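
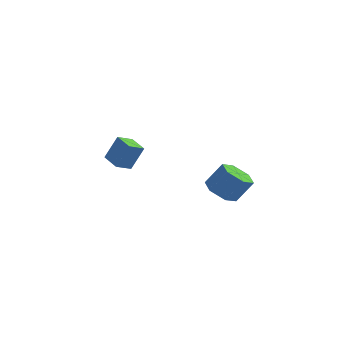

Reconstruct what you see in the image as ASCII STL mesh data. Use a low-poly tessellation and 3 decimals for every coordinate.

solid 
facet normal -0.554 -0.161 -0.817
outer loop
vertex 3.806 -4.187 -3.438
vertex 3.043 -4.014 -2.954
vertex 3.479 -3.328 -3.385
endloop
endfacet
facet normal 0.752 0.322 -0.575
outer loop
vertex 3.806 -4.187 -3.438
vertex 3.479 -3.328 -3.385
vertex 4.6 -3.958 -2.271
endloop
endfacet
facet normal 0.752 0.322 -0.575
outer loop
vertex 4.6 -3.958 -2.271
vertex 3.479 -3.328 -3.385
vertex 4.273 -3.099 -2.217
endloop
endfacet
facet normal 0.555 0.160 0.816
outer loop
vertex 4.6 -3.958 -2.271
vertex 4.273 -3.099 -2.217
vertex 3.837 -3.786 -1.786
endloop
endfacet
facet normal -0.555 -0.160 -0.816
outer loop
vertex 3.479 -3.328 -3.385
vertex 3.043 -4.014 -2.954
vertex 2.716 -3.156 -2.9
endloop
endfacet
facet normal 0.068 0.969 -0.236
outer loop
vertex 3.479 -3.328 -3.385
vertex 2.716 -3.156 -2.9
vertex 4.273 -3.099 -2.217
endloop
endfacet
facet normal 0.068 0.969 -0.236
outer loop
vertex 4.273 -3.099 -2.217
vertex 2.716 -3.156 -2.9
vertex 3.51 -2.927 -1.732
endloop
endfacet
facet normal 0.555 0.160 0.816
outer loop
vertex 4.273 -3.099 -2.217
vertex 3.51 -2.927 -1.732
vertex 3.837 -3.786 -1.786
endloop
endfacet
facet normal -0.555 -0.160 -0.816
outer loop
vertex 2.716 -3.156 -2.9
vertex 3.043 -4.014 -2.954
vertex 2.28 -3.842 -2.469
endloop
endfacet
facet normal -0.684 0.647 0.338
outer loop
vertex 2.716 -3.156 -2.9
vertex 2.28 -3.842 -2.469
vertex 3.51 -2.927 -1.732
endloop
endfacet
facet normal -0.684 0.647 0.338
outer loop
vertex 3.51 -2.927 -1.732
vertex 2.28 -3.842 -2.469
vertex 3.074 -3.613 -1.302
endloop
endfacet
facet normal 0.554 0.160 0.817
outer loop
vertex 3.51 -2.927 -1.732
vertex 3.074 -3.613 -1.302
vertex 3.837 -3.786 -1.786
endloop
endfacet
facet normal -0.555 -0.160 -0.816
outer loop
vertex 2.28 -3.842 -2.469
vertex 3.043 -4.014 -2.954
vertex 2.607 -4.701 -2.523
endloop
endfacet
facet normal -0.752 -0.322 0.575
outer loop
vertex 2.28 -3.842 -2.469
vertex 2.607 -4.701 -2.523
vertex 3.074 -3.613 -1.302
endloop
endfacet
facet normal -0.752 -0.322 0.575
outer loop
vertex 3.074 -3.613 -1.302
vertex 2.607 -4.701 -2.523
vertex 3.401 -4.472 -1.355
endloop
endfacet
facet normal 0.554 0.161 0.817
outer loop
vertex 3.074 -3.613 -1.302
vertex 3.401 -4.472 -1.355
vertex 3.837 -3.786 -1.786
endloop
endfacet
facet normal -0.555 -0.160 -0.816
outer loop
vertex 2.607 -4.701 -2.523
vertex 3.043 -4.014 -2.954
vertex 3.37 -4.873 -3.008
endloop
endfacet
facet normal -0.068 -0.969 0.236
outer loop
vertex 2.607 -4.701 -2.523
vertex 3.37 -4.873 -3.008
vertex 3.401 -4.472 -1.355
endloop
endfacet
facet normal -0.068 -0.969 0.236
outer loop
vertex 3.401 -4.472 -1.355
vertex 3.37 -4.873 -3.008
vertex 4.164 -4.644 -1.84
endloop
endfacet
facet normal 0.555 0.160 0.816
outer loop
vertex 3.401 -4.472 -1.355
vertex 4.164 -4.644 -1.84
vertex 3.837 -3.786 -1.786
endloop
endfacet
facet normal -0.554 -0.160 -0.817
outer loop
vertex 3.37 -4.873 -3.008
vertex 3.043 -4.014 -2.954
vertex 3.806 -4.187 -3.438
endloop
endfacet
facet normal 0.684 -0.647 -0.338
outer loop
vertex 3.37 -4.873 -3.008
vertex 3.806 -4.187 -3.438
vertex 4.164 -4.644 -1.84
endloop
endfacet
facet normal 0.684 -0.647 -0.338
outer loop
vertex 4.164 -4.644 -1.84
vertex 3.806 -4.187 -3.438
vertex 4.6 -3.958 -2.271
endloop
endfacet
facet normal 0.555 0.160 0.816
outer loop
vertex 4.164 -4.644 -1.84
vertex 4.6 -3.958 -2.271
vertex 3.837 -3.786 -1.786
endloop
endfacet
facet normal -0.635 0.760 0.137
outer loop
vertex -2.958 2.326 -2.929
vertex -2.299 2.955 -3.365
vertex -3.59 2.043 -4.293
endloop
endfacet
facet normal -0.653 -0.622 0.432
outer loop
vertex -2.841 1.145 -4.455
vertex -2.958 2.326 -2.929
vertex -3.59 2.043 -4.293
endloop
endfacet
facet normal -0.635 0.761 0.136
outer loop
vertex -3.59 2.043 -4.293
vertex -2.299 2.955 -3.365
vertex -2.931 2.671 -4.73
endloop
endfacet
facet normal -0.415 -0.185 -0.891
outer loop
vertex -2.931 2.671 -4.73
vertex -2.841 1.145 -4.455
vertex -3.59 2.043 -4.293
endloop
endfacet
facet normal 0.414 0.184 0.891
outer loop
vertex -2.958 2.326 -2.929
vertex -1.55 2.057 -3.527
vertex -2.299 2.955 -3.365
endloop
endfacet
facet normal -0.653 -0.623 0.432
outer loop
vertex -2.209 1.429 -3.09
vertex -2.958 2.326 -2.929
vertex -2.841 1.145 -4.455
endloop
endfacet
facet normal 0.414 0.186 0.891
outer loop
vertex -2.209 1.429 -3.09
vertex -1.55 2.057 -3.527
vertex -2.958 2.326 -2.929
endloop
endfacet
facet normal 0.653 0.622 -0.432
outer loop
vertex -2.299 2.955 -3.365
vertex -1.55 2.057 -3.527
vertex -2.931 2.671 -4.73
endloop
endfacet
facet normal -0.413 -0.185 -0.892
outer loop
vertex -2.182 1.774 -4.891
vertex -2.841 1.145 -4.455
vertex -2.931 2.671 -4.73
endloop
endfacet
facet normal 0.653 0.623 -0.432
outer loop
vertex -2.931 2.671 -4.73
vertex -1.55 2.057 -3.527
vertex -2.182 1.774 -4.891
endloop
endfacet
facet normal 0.635 -0.760 -0.136
outer loop
vertex -2.182 1.774 -4.891
vertex -2.209 1.429 -3.09
vertex -2.841 1.145 -4.455
endloop
endfacet
facet normal 0.635 -0.761 -0.136
outer loop
vertex -1.55 2.057 -3.527
vertex -2.209 1.429 -3.09
vertex -2.182 1.774 -4.891
endloop
endfacet

endsolid


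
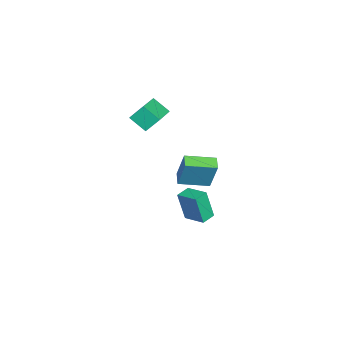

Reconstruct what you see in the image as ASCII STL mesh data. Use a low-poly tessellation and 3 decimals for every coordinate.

solid 
facet normal -0.869 0.486 0.090
outer loop
vertex 1.083 2.477 -2.519
vertex 1.758 3.627 -2.207
vertex 1.148 2.926 -4.313
endloop
endfacet
facet normal -0.493 -0.840 -0.228
outer loop
vertex 1.922 2.493 -4.393
vertex 1.083 2.477 -2.519
vertex 1.148 2.926 -4.313
endloop
endfacet
facet normal -0.869 0.486 0.090
outer loop
vertex 1.148 2.926 -4.313
vertex 1.758 3.627 -2.207
vertex 1.824 4.076 -4.001
endloop
endfacet
facet normal 0.035 0.242 -0.970
outer loop
vertex 1.824 4.076 -4.001
vertex 1.922 2.493 -4.393
vertex 1.148 2.926 -4.313
endloop
endfacet
facet normal -0.035 -0.242 0.970
outer loop
vertex 1.083 2.477 -2.519
vertex 2.532 3.194 -2.287
vertex 1.758 3.627 -2.207
endloop
endfacet
facet normal -0.494 -0.839 -0.228
outer loop
vertex 1.856 2.044 -2.599
vertex 1.083 2.477 -2.519
vertex 1.922 2.493 -4.393
endloop
endfacet
facet normal -0.035 -0.242 0.970
outer loop
vertex 1.856 2.044 -2.599
vertex 2.532 3.194 -2.287
vertex 1.083 2.477 -2.519
endloop
endfacet
facet normal 0.493 0.839 0.228
outer loop
vertex 1.758 3.627 -2.207
vertex 2.532 3.194 -2.287
vertex 1.824 4.076 -4.001
endloop
endfacet
facet normal 0.035 0.242 -0.970
outer loop
vertex 2.597 3.643 -4.081
vertex 1.922 2.493 -4.393
vertex 1.824 4.076 -4.001
endloop
endfacet
facet normal 0.494 0.839 0.228
outer loop
vertex 1.824 4.076 -4.001
vertex 2.532 3.194 -2.287
vertex 2.597 3.643 -4.081
endloop
endfacet
facet normal 0.869 -0.486 -0.090
outer loop
vertex 2.597 3.643 -4.081
vertex 1.856 2.044 -2.599
vertex 1.922 2.493 -4.393
endloop
endfacet
facet normal 0.869 -0.486 -0.090
outer loop
vertex 2.532 3.194 -2.287
vertex 1.856 2.044 -2.599
vertex 2.597 3.643 -4.081
endloop
endfacet
facet normal -0.960 0.079 -0.268
outer loop
vertex 0.439 0.433 4.084
vertex 0.721 1.381 3.353
vertex 0.623 -0.295 3.212
endloop
endfacet
facet normal -0.229 -0.770 0.595
outer loop
vertex 2.399 -0.441 3.707
vertex 0.439 0.433 4.084
vertex 0.623 -0.295 3.212
endloop
endfacet
facet normal -0.960 0.079 -0.267
outer loop
vertex 0.623 -0.295 3.212
vertex 0.721 1.381 3.353
vertex 0.904 0.653 2.481
endloop
endfacet
facet normal 0.159 -0.632 -0.758
outer loop
vertex 0.904 0.653 2.481
vertex 2.399 -0.441 3.707
vertex 0.623 -0.295 3.212
endloop
endfacet
facet normal -0.159 0.632 0.758
outer loop
vertex 0.439 0.433 4.084
vertex 2.497 1.235 3.848
vertex 0.721 1.381 3.353
endloop
endfacet
facet normal -0.229 -0.770 0.595
outer loop
vertex 2.216 0.287 4.579
vertex 0.439 0.433 4.084
vertex 2.399 -0.441 3.707
endloop
endfacet
facet normal -0.159 0.632 0.758
outer loop
vertex 2.216 0.287 4.579
vertex 2.497 1.235 3.848
vertex 0.439 0.433 4.084
endloop
endfacet
facet normal 0.229 0.770 -0.595
outer loop
vertex 0.721 1.381 3.353
vertex 2.497 1.235 3.848
vertex 0.904 0.653 2.481
endloop
endfacet
facet normal 0.159 -0.632 -0.758
outer loop
vertex 2.681 0.507 2.976
vertex 2.399 -0.441 3.707
vertex 0.904 0.653 2.481
endloop
endfacet
facet normal 0.229 0.770 -0.595
outer loop
vertex 0.904 0.653 2.481
vertex 2.497 1.235 3.848
vertex 2.681 0.507 2.976
endloop
endfacet
facet normal 0.960 -0.079 0.268
outer loop
vertex 2.681 0.507 2.976
vertex 2.216 0.287 4.579
vertex 2.399 -0.441 3.707
endloop
endfacet
facet normal 0.960 -0.078 0.268
outer loop
vertex 2.497 1.235 3.848
vertex 2.216 0.287 4.579
vertex 2.681 0.507 2.976
endloop
endfacet
facet normal -0.927 -0.252 0.277
outer loop
vertex 3.505 2.764 1.933
vertex 2.966 4.399 1.615
vertex 3.093 2.275 0.112
endloop
endfacet
facet normal 0.307 -0.934 0.181
outer loop
vertex 3.854 2.481 -0.115
vertex 3.505 2.764 1.933
vertex 3.093 2.275 0.112
endloop
endfacet
facet normal -0.927 -0.251 0.277
outer loop
vertex 3.093 2.275 0.112
vertex 2.966 4.399 1.615
vertex 2.555 3.909 -0.206
endloop
endfacet
facet normal -0.213 -0.254 -0.944
outer loop
vertex 2.555 3.909 -0.206
vertex 3.854 2.481 -0.115
vertex 3.093 2.275 0.112
endloop
endfacet
facet normal 0.213 0.254 0.944
outer loop
vertex 3.505 2.764 1.933
vertex 3.727 4.605 1.388
vertex 2.966 4.399 1.615
endloop
endfacet
facet normal 0.309 -0.934 0.182
outer loop
vertex 4.265 2.971 1.706
vertex 3.505 2.764 1.933
vertex 3.854 2.481 -0.115
endloop
endfacet
facet normal 0.213 0.254 0.944
outer loop
vertex 4.265 2.971 1.706
vertex 3.727 4.605 1.388
vertex 3.505 2.764 1.933
endloop
endfacet
facet normal -0.307 0.934 -0.182
outer loop
vertex 2.966 4.399 1.615
vertex 3.727 4.605 1.388
vertex 2.555 3.909 -0.206
endloop
endfacet
facet normal -0.213 -0.254 -0.944
outer loop
vertex 3.315 4.116 -0.433
vertex 3.854 2.481 -0.115
vertex 2.555 3.909 -0.206
endloop
endfacet
facet normal -0.308 0.934 -0.181
outer loop
vertex 2.555 3.909 -0.206
vertex 3.727 4.605 1.388
vertex 3.315 4.116 -0.433
endloop
endfacet
facet normal 0.927 0.252 -0.277
outer loop
vertex 3.315 4.116 -0.433
vertex 4.265 2.971 1.706
vertex 3.854 2.481 -0.115
endloop
endfacet
facet normal 0.927 0.251 -0.277
outer loop
vertex 3.727 4.605 1.388
vertex 4.265 2.971 1.706
vertex 3.315 4.116 -0.433
endloop
endfacet

endsolid


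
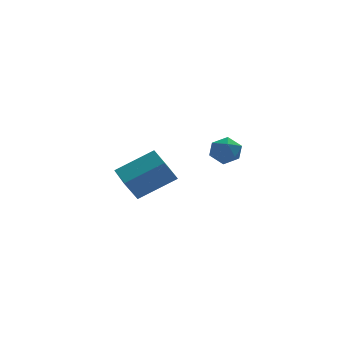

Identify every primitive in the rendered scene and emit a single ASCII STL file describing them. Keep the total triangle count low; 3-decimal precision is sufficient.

solid 
facet normal -0.498 -0.152 0.854
outer loop
vertex 0.972 2.325 0.19
vertex 0.814 3.767 0.355
vertex -0.697 2.255 -0.796
endloop
endfacet
facet normal 0.108 -0.988 -0.113
outer loop
vertex -0.114 2.433 -1.795
vertex 0.972 2.325 0.19
vertex -0.697 2.255 -0.796
endloop
endfacet
facet normal -0.498 -0.152 0.854
outer loop
vertex -0.697 2.255 -0.796
vertex 0.814 3.767 0.355
vertex -0.855 3.697 -0.632
endloop
endfacet
facet normal -0.860 -0.036 -0.509
outer loop
vertex -0.855 3.697 -0.632
vertex -0.114 2.433 -1.795
vertex -0.697 2.255 -0.796
endloop
endfacet
facet normal 0.860 0.036 0.508
outer loop
vertex 0.972 2.325 0.19
vertex 1.397 3.945 -0.644
vertex 0.814 3.767 0.355
endloop
endfacet
facet normal 0.108 -0.988 -0.113
outer loop
vertex 1.555 2.503 -0.808
vertex 0.972 2.325 0.19
vertex -0.114 2.433 -1.795
endloop
endfacet
facet normal 0.860 0.036 0.509
outer loop
vertex 1.555 2.503 -0.808
vertex 1.397 3.945 -0.644
vertex 0.972 2.325 0.19
endloop
endfacet
facet normal -0.108 0.988 0.113
outer loop
vertex 0.814 3.767 0.355
vertex 1.397 3.945 -0.644
vertex -0.855 3.697 -0.632
endloop
endfacet
facet normal -0.860 -0.036 -0.509
outer loop
vertex -0.272 3.875 -1.63
vertex -0.114 2.433 -1.795
vertex -0.855 3.697 -0.632
endloop
endfacet
facet normal -0.108 0.988 0.113
outer loop
vertex -0.855 3.697 -0.632
vertex 1.397 3.945 -0.644
vertex -0.272 3.875 -1.63
endloop
endfacet
facet normal 0.498 0.152 -0.854
outer loop
vertex -0.272 3.875 -1.63
vertex 1.555 2.503 -0.808
vertex -0.114 2.433 -1.795
endloop
endfacet
facet normal 0.498 0.152 -0.854
outer loop
vertex 1.397 3.945 -0.644
vertex 1.555 2.503 -0.808
vertex -0.272 3.875 -1.63
endloop
endfacet
facet normal -0.829 0.531 0.176
outer loop
vertex 1.919 -1.872 2.194
vertex 1.996 -1.981 2.885
vertex 2.292 -1.418 2.582
endloop
endfacet
facet normal -0.498 0.762 -0.413
outer loop
vertex 1.919 -1.872 2.194
vertex 2.292 -1.418 2.582
vertex 2.524 -1.611 1.946
endloop
endfacet
facet normal -0.449 0.216 -0.867
outer loop
vertex 1.919 -1.872 2.194
vertex 2.524 -1.611 1.946
vertex 2.371 -2.293 1.855
endloop
endfacet
facet normal -0.749 -0.354 -0.559
outer loop
vertex 1.919 -1.872 2.194
vertex 2.371 -2.293 1.855
vertex 2.045 -2.521 2.436
endloop
endfacet
facet normal -0.984 -0.159 0.084
outer loop
vertex 1.919 -1.872 2.194
vertex 2.045 -2.521 2.436
vertex 1.996 -1.981 2.885
endloop
endfacet
facet normal 0.165 0.959 -0.231
outer loop
vertex 2.524 -1.611 1.946
vertex 2.292 -1.418 2.582
vertex 2.975 -1.559 2.484
endloop
endfacet
facet normal -0.372 0.584 0.721
outer loop
vertex 2.292 -1.418 2.582
vertex 1.996 -1.981 2.885
vertex 2.649 -1.787 3.065
endloop
endfacet
facet normal -0.622 -0.533 0.573
outer loop
vertex 1.996 -1.981 2.885
vertex 2.045 -2.521 2.436
vertex 2.496 -2.469 2.974
endloop
endfacet
facet normal -0.243 -0.849 -0.469
outer loop
vertex 2.045 -2.521 2.436
vertex 2.371 -2.293 1.855
vertex 2.728 -2.662 2.338
endloop
endfacet
facet normal 0.244 0.074 -0.967
outer loop
vertex 2.371 -2.293 1.855
vertex 2.524 -1.611 1.946
vertex 3.024 -2.099 2.035
endloop
endfacet
facet normal 0.749 0.354 0.559
outer loop
vertex 3.101 -2.208 2.726
vertex 2.975 -1.559 2.484
vertex 2.649 -1.787 3.065
endloop
endfacet
facet normal 0.449 -0.216 0.867
outer loop
vertex 3.101 -2.208 2.726
vertex 2.649 -1.787 3.065
vertex 2.496 -2.469 2.974
endloop
endfacet
facet normal 0.498 -0.762 0.413
outer loop
vertex 3.101 -2.208 2.726
vertex 2.496 -2.469 2.974
vertex 2.728 -2.662 2.338
endloop
endfacet
facet normal 0.829 -0.531 -0.176
outer loop
vertex 3.101 -2.208 2.726
vertex 2.728 -2.662 2.338
vertex 3.024 -2.099 2.035
endloop
endfacet
facet normal 0.984 0.159 -0.084
outer loop
vertex 3.101 -2.208 2.726
vertex 3.024 -2.099 2.035
vertex 2.975 -1.559 2.484
endloop
endfacet
facet normal 0.243 0.849 0.469
outer loop
vertex 2.649 -1.787 3.065
vertex 2.975 -1.559 2.484
vertex 2.292 -1.418 2.582
endloop
endfacet
facet normal -0.244 -0.074 0.967
outer loop
vertex 2.496 -2.469 2.974
vertex 2.649 -1.787 3.065
vertex 1.996 -1.981 2.885
endloop
endfacet
facet normal -0.165 -0.959 0.231
outer loop
vertex 2.728 -2.662 2.338
vertex 2.496 -2.469 2.974
vertex 2.045 -2.521 2.436
endloop
endfacet
facet normal 0.372 -0.584 -0.721
outer loop
vertex 3.024 -2.099 2.035
vertex 2.728 -2.662 2.338
vertex 2.371 -2.293 1.855
endloop
endfacet
facet normal 0.622 0.533 -0.573
outer loop
vertex 2.975 -1.559 2.484
vertex 3.024 -2.099 2.035
vertex 2.524 -1.611 1.946
endloop
endfacet

endsolid


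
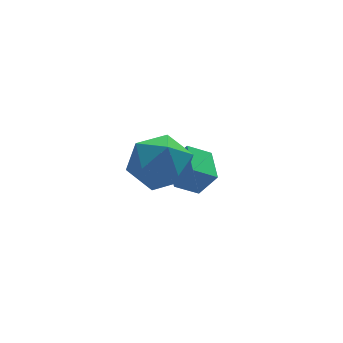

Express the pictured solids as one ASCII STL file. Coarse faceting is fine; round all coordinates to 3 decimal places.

solid 
facet normal -0.846 0.076 0.528
outer loop
vertex 3.622 0.08 -1.795
vertex 3.935 1.452 -1.49
vertex 3.043 0.43 -2.774
endloop
endfacet
facet normal -0.217 -0.953 -0.212
outer loop
vertex 3.965 0.348 -3.35
vertex 3.622 0.08 -1.795
vertex 3.043 0.43 -2.774
endloop
endfacet
facet normal -0.846 0.076 0.528
outer loop
vertex 3.043 0.43 -2.774
vertex 3.935 1.452 -1.49
vertex 3.356 1.802 -2.469
endloop
endfacet
facet normal -0.487 0.294 -0.822
outer loop
vertex 3.356 1.802 -2.469
vertex 3.965 0.348 -3.35
vertex 3.043 0.43 -2.774
endloop
endfacet
facet normal 0.487 -0.294 0.822
outer loop
vertex 3.622 0.08 -1.795
vertex 4.857 1.37 -2.066
vertex 3.935 1.452 -1.49
endloop
endfacet
facet normal -0.217 -0.953 -0.212
outer loop
vertex 4.544 -0.002 -2.371
vertex 3.622 0.08 -1.795
vertex 3.965 0.348 -3.35
endloop
endfacet
facet normal 0.487 -0.294 0.822
outer loop
vertex 4.544 -0.002 -2.371
vertex 4.857 1.37 -2.066
vertex 3.622 0.08 -1.795
endloop
endfacet
facet normal 0.217 0.953 0.212
outer loop
vertex 3.935 1.452 -1.49
vertex 4.857 1.37 -2.066
vertex 3.356 1.802 -2.469
endloop
endfacet
facet normal -0.487 0.294 -0.822
outer loop
vertex 4.278 1.72 -3.045
vertex 3.965 0.348 -3.35
vertex 3.356 1.802 -2.469
endloop
endfacet
facet normal 0.217 0.953 0.212
outer loop
vertex 3.356 1.802 -2.469
vertex 4.857 1.37 -2.066
vertex 4.278 1.72 -3.045
endloop
endfacet
facet normal 0.846 -0.076 -0.528
outer loop
vertex 4.278 1.72 -3.045
vertex 4.544 -0.002 -2.371
vertex 3.965 0.348 -3.35
endloop
endfacet
facet normal 0.846 -0.076 -0.528
outer loop
vertex 4.857 1.37 -2.066
vertex 4.544 -0.002 -2.371
vertex 4.278 1.72 -3.045
endloop
endfacet
facet normal -0.019 0.219 0.976
outer loop
vertex 0.609 -2.404 2.076
vertex 1.404 -3.303 2.293
vertex 1.807 -2.178 2.048
endloop
endfacet
facet normal -0.138 0.802 0.582
outer loop
vertex 0.609 -2.404 2.076
vertex 1.807 -2.178 2.048
vertex 1.074 -1.691 1.203
endloop
endfacet
facet normal -0.712 0.680 0.176
outer loop
vertex 0.609 -2.404 2.076
vertex 1.074 -1.691 1.203
vertex 0.219 -2.515 0.926
endloop
endfacet
facet normal -0.947 0.023 0.319
outer loop
vertex 0.609 -2.404 2.076
vertex 0.219 -2.515 0.926
vertex 0.422 -3.511 1.6
endloop
endfacet
facet normal -0.519 -0.262 0.814
outer loop
vertex 0.609 -2.404 2.076
vertex 0.422 -3.511 1.6
vertex 1.404 -3.303 2.293
endloop
endfacet
facet normal 0.422 0.894 0.149
outer loop
vertex 1.074 -1.691 1.203
vertex 1.807 -2.178 2.048
vertex 2.158 -2.149 0.88
endloop
endfacet
facet normal 0.616 -0.049 0.787
outer loop
vertex 1.807 -2.178 2.048
vertex 1.404 -3.303 2.293
vertex 2.361 -3.145 1.554
endloop
endfacet
facet normal -0.194 -0.829 0.524
outer loop
vertex 1.404 -3.303 2.293
vertex 0.422 -3.511 1.6
vertex 1.506 -3.969 1.277
endloop
endfacet
facet normal -0.888 -0.368 -0.276
outer loop
vertex 0.422 -3.511 1.6
vertex 0.219 -2.515 0.926
vertex 0.773 -3.482 0.432
endloop
endfacet
facet normal -0.507 0.697 -0.508
outer loop
vertex 0.219 -2.515 0.926
vertex 1.074 -1.691 1.203
vertex 1.176 -2.357 0.187
endloop
endfacet
facet normal 0.947 -0.023 -0.319
outer loop
vertex 1.971 -3.256 0.404
vertex 2.158 -2.149 0.88
vertex 2.361 -3.145 1.554
endloop
endfacet
facet normal 0.712 -0.680 -0.176
outer loop
vertex 1.971 -3.256 0.404
vertex 2.361 -3.145 1.554
vertex 1.506 -3.969 1.277
endloop
endfacet
facet normal 0.138 -0.802 -0.582
outer loop
vertex 1.971 -3.256 0.404
vertex 1.506 -3.969 1.277
vertex 0.773 -3.482 0.432
endloop
endfacet
facet normal 0.019 -0.219 -0.976
outer loop
vertex 1.971 -3.256 0.404
vertex 0.773 -3.482 0.432
vertex 1.176 -2.357 0.187
endloop
endfacet
facet normal 0.519 0.262 -0.814
outer loop
vertex 1.971 -3.256 0.404
vertex 1.176 -2.357 0.187
vertex 2.158 -2.149 0.88
endloop
endfacet
facet normal 0.888 0.368 0.276
outer loop
vertex 2.361 -3.145 1.554
vertex 2.158 -2.149 0.88
vertex 1.807 -2.178 2.048
endloop
endfacet
facet normal 0.507 -0.697 0.508
outer loop
vertex 1.506 -3.969 1.277
vertex 2.361 -3.145 1.554
vertex 1.404 -3.303 2.293
endloop
endfacet
facet normal -0.422 -0.894 -0.149
outer loop
vertex 0.773 -3.482 0.432
vertex 1.506 -3.969 1.277
vertex 0.422 -3.511 1.6
endloop
endfacet
facet normal -0.616 0.049 -0.787
outer loop
vertex 1.176 -2.357 0.187
vertex 0.773 -3.482 0.432
vertex 0.219 -2.515 0.926
endloop
endfacet
facet normal 0.194 0.829 -0.524
outer loop
vertex 2.158 -2.149 0.88
vertex 1.176 -2.357 0.187
vertex 1.074 -1.691 1.203
endloop
endfacet

endsolid


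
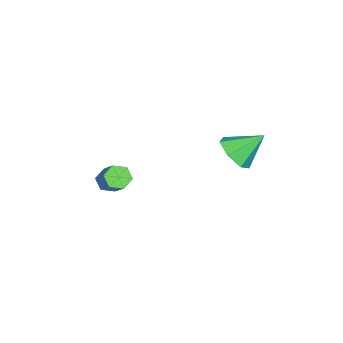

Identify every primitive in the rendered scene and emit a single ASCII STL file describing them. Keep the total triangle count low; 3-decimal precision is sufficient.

solid 
facet normal 0.277 -0.716 -0.641
outer loop
vertex 2.193 1.581 -0.58
vertex 1.399 1.68 -1.034
vertex 2.198 2.115 -1.174
endloop
endfacet
facet normal 0.709 0.522 0.475
outer loop
vertex 2.193 1.581 -0.58
vertex 2.198 2.115 -1.174
vertex 0.981 2.76 -0.066
endloop
endfacet
facet normal 0.277 -0.716 -0.641
outer loop
vertex 2.198 2.115 -1.174
vertex 1.399 1.68 -1.034
vertex 1.601 2.321 -1.662
endloop
endfacet
facet normal 0.395 0.913 -0.098
outer loop
vertex 2.198 2.115 -1.174
vertex 1.601 2.321 -1.662
vertex 0.981 2.76 -0.066
endloop
endfacet
facet normal 0.278 -0.715 -0.641
outer loop
vertex 1.601 2.321 -1.662
vertex 1.399 1.68 -1.034
vertex 0.852 2.044 -1.678
endloop
endfacet
facet normal -0.316 0.876 -0.364
outer loop
vertex 1.601 2.321 -1.662
vertex 0.852 2.044 -1.678
vertex 0.981 2.76 -0.066
endloop
endfacet
facet normal 0.278 -0.716 -0.640
outer loop
vertex 0.852 2.044 -1.678
vertex 1.399 1.68 -1.034
vertex 0.515 1.493 -1.208
endloop
endfacet
facet normal -0.890 0.439 -0.124
outer loop
vertex 0.852 2.044 -1.678
vertex 0.515 1.493 -1.208
vertex 0.981 2.76 -0.066
endloop
endfacet
facet normal 0.278 -0.716 -0.641
outer loop
vertex 0.515 1.493 -1.208
vertex 1.399 1.68 -1.034
vertex 0.844 1.083 -0.608
endloop
endfacet
facet normal -0.894 -0.070 0.442
outer loop
vertex 0.515 1.493 -1.208
vertex 0.844 1.083 -0.608
vertex 0.981 2.76 -0.066
endloop
endfacet
facet normal 0.278 -0.716 -0.641
outer loop
vertex 0.844 1.083 -0.608
vertex 1.399 1.68 -1.034
vertex 1.591 1.122 -0.328
endloop
endfacet
facet normal -0.326 -0.267 0.907
outer loop
vertex 0.844 1.083 -0.608
vertex 1.591 1.122 -0.328
vertex 0.981 2.76 -0.066
endloop
endfacet
facet normal 0.277 -0.716 -0.641
outer loop
vertex 1.591 1.122 -0.328
vertex 1.399 1.68 -1.034
vertex 2.193 1.581 -0.58
endloop
endfacet
facet normal 0.388 -0.003 0.922
outer loop
vertex 1.591 1.122 -0.328
vertex 2.193 1.581 -0.58
vertex 0.981 2.76 -0.066
endloop
endfacet
facet normal -0.610 -0.411 -0.677
outer loop
vertex 2.208 -2.982 -3.723
vertex 1.939 -3.288 -3.295
vertex 1.742 -2.752 -3.443
endloop
endfacet
facet normal 0.068 0.824 -0.563
outer loop
vertex 2.208 -2.982 -3.723
vertex 1.742 -2.752 -3.443
vertex 3.209 -2.307 -2.613
endloop
endfacet
facet normal 0.069 0.823 -0.564
outer loop
vertex 3.209 -2.307 -2.613
vertex 1.742 -2.752 -3.443
vertex 2.743 -2.076 -2.333
endloop
endfacet
facet normal 0.611 0.412 0.676
outer loop
vertex 3.209 -2.307 -2.613
vertex 2.743 -2.076 -2.333
vertex 2.941 -2.612 -2.185
endloop
endfacet
facet normal -0.611 -0.411 -0.676
outer loop
vertex 1.742 -2.752 -3.443
vertex 1.939 -3.288 -3.295
vertex 1.474 -3.057 -3.015
endloop
endfacet
facet normal -0.649 0.750 0.128
outer loop
vertex 1.742 -2.752 -3.443
vertex 1.474 -3.057 -3.015
vertex 2.743 -2.076 -2.333
endloop
endfacet
facet normal -0.649 0.750 0.130
outer loop
vertex 2.743 -2.076 -2.333
vertex 1.474 -3.057 -3.015
vertex 2.475 -2.382 -1.906
endloop
endfacet
facet normal 0.609 0.412 0.678
outer loop
vertex 2.743 -2.076 -2.333
vertex 2.475 -2.382 -1.906
vertex 2.941 -2.612 -2.185
endloop
endfacet
facet normal -0.611 -0.411 -0.676
outer loop
vertex 1.474 -3.057 -3.015
vertex 1.939 -3.288 -3.295
vertex 1.671 -3.593 -2.867
endloop
endfacet
facet normal -0.718 -0.073 0.692
outer loop
vertex 1.474 -3.057 -3.015
vertex 1.671 -3.593 -2.867
vertex 2.475 -2.382 -1.906
endloop
endfacet
facet normal -0.719 -0.072 0.692
outer loop
vertex 2.475 -2.382 -1.906
vertex 1.671 -3.593 -2.867
vertex 2.672 -2.918 -1.757
endloop
endfacet
facet normal 0.609 0.412 0.678
outer loop
vertex 2.475 -2.382 -1.906
vertex 2.672 -2.918 -1.757
vertex 2.941 -2.612 -2.185
endloop
endfacet
facet normal -0.611 -0.412 -0.676
outer loop
vertex 1.671 -3.593 -2.867
vertex 1.939 -3.288 -3.295
vertex 2.137 -3.824 -3.147
endloop
endfacet
facet normal -0.070 -0.823 0.563
outer loop
vertex 1.671 -3.593 -2.867
vertex 2.137 -3.824 -3.147
vertex 2.672 -2.918 -1.757
endloop
endfacet
facet normal -0.068 -0.824 0.563
outer loop
vertex 2.672 -2.918 -1.757
vertex 2.137 -3.824 -3.147
vertex 3.138 -3.148 -2.037
endloop
endfacet
facet normal 0.610 0.411 0.677
outer loop
vertex 2.672 -2.918 -1.757
vertex 3.138 -3.148 -2.037
vertex 2.941 -2.612 -2.185
endloop
endfacet
facet normal -0.609 -0.412 -0.678
outer loop
vertex 2.137 -3.824 -3.147
vertex 1.939 -3.288 -3.295
vertex 2.405 -3.518 -3.574
endloop
endfacet
facet normal 0.649 -0.749 -0.129
outer loop
vertex 2.137 -3.824 -3.147
vertex 2.405 -3.518 -3.574
vertex 3.138 -3.148 -2.037
endloop
endfacet
facet normal 0.648 -0.750 -0.129
outer loop
vertex 3.138 -3.148 -2.037
vertex 2.405 -3.518 -3.574
vertex 3.406 -2.843 -2.465
endloop
endfacet
facet normal 0.611 0.411 0.676
outer loop
vertex 3.138 -3.148 -2.037
vertex 3.406 -2.843 -2.465
vertex 2.941 -2.612 -2.185
endloop
endfacet
facet normal -0.609 -0.412 -0.678
outer loop
vertex 2.405 -3.518 -3.574
vertex 1.939 -3.288 -3.295
vertex 2.208 -2.982 -3.723
endloop
endfacet
facet normal 0.718 0.072 -0.692
outer loop
vertex 2.405 -3.518 -3.574
vertex 2.208 -2.982 -3.723
vertex 3.406 -2.843 -2.465
endloop
endfacet
facet normal 0.718 0.073 -0.692
outer loop
vertex 3.406 -2.843 -2.465
vertex 2.208 -2.982 -3.723
vertex 3.209 -2.307 -2.613
endloop
endfacet
facet normal 0.611 0.411 0.676
outer loop
vertex 3.406 -2.843 -2.465
vertex 3.209 -2.307 -2.613
vertex 2.941 -2.612 -2.185
endloop
endfacet

endsolid


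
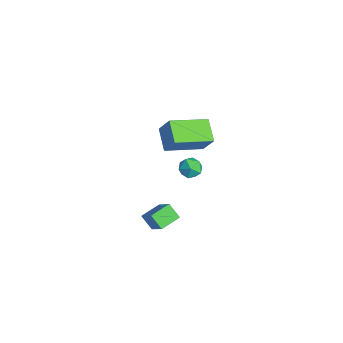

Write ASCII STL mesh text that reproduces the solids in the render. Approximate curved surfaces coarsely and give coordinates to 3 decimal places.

solid 
facet normal 0.256 0.059 0.965
outer loop
vertex -2.455 3.85 -1.83
vertex -2.766 3.206 -1.708
vertex -2.066 3.241 -1.896
endloop
endfacet
facet normal 0.728 0.405 0.554
outer loop
vertex -2.455 3.85 -1.83
vertex -2.066 3.241 -1.896
vertex -1.992 3.774 -2.383
endloop
endfacet
facet normal 0.376 0.907 0.190
outer loop
vertex -2.455 3.85 -1.83
vertex -1.992 3.774 -2.383
vertex -2.645 4.068 -2.495
endloop
endfacet
facet normal -0.313 0.873 0.375
outer loop
vertex -2.455 3.85 -1.83
vertex -2.645 4.068 -2.495
vertex -3.124 3.717 -2.078
endloop
endfacet
facet normal -0.386 0.348 0.854
outer loop
vertex -2.455 3.85 -1.83
vertex -3.124 3.717 -2.078
vertex -2.766 3.206 -1.708
endloop
endfacet
facet normal 0.995 -0.061 0.084
outer loop
vertex -1.992 3.774 -2.383
vertex -2.066 3.241 -1.896
vertex -2.016 3.083 -2.602
endloop
endfacet
facet normal 0.232 -0.621 0.749
outer loop
vertex -2.066 3.241 -1.896
vertex -2.766 3.206 -1.708
vertex -2.495 2.732 -2.185
endloop
endfacet
facet normal -0.807 -0.153 0.570
outer loop
vertex -2.766 3.206 -1.708
vertex -3.124 3.717 -2.078
vertex -3.148 3.026 -2.297
endloop
endfacet
facet normal -0.688 0.696 -0.205
outer loop
vertex -3.124 3.717 -2.078
vertex -2.645 4.068 -2.495
vertex -3.074 3.559 -2.784
endloop
endfacet
facet normal 0.425 0.751 -0.505
outer loop
vertex -2.645 4.068 -2.495
vertex -1.992 3.774 -2.383
vertex -2.374 3.594 -2.972
endloop
endfacet
facet normal 0.313 -0.873 -0.375
outer loop
vertex -2.685 2.95 -2.85
vertex -2.016 3.083 -2.602
vertex -2.495 2.732 -2.185
endloop
endfacet
facet normal -0.376 -0.907 -0.190
outer loop
vertex -2.685 2.95 -2.85
vertex -2.495 2.732 -2.185
vertex -3.148 3.026 -2.297
endloop
endfacet
facet normal -0.728 -0.405 -0.554
outer loop
vertex -2.685 2.95 -2.85
vertex -3.148 3.026 -2.297
vertex -3.074 3.559 -2.784
endloop
endfacet
facet normal -0.256 -0.059 -0.965
outer loop
vertex -2.685 2.95 -2.85
vertex -3.074 3.559 -2.784
vertex -2.374 3.594 -2.972
endloop
endfacet
facet normal 0.386 -0.348 -0.854
outer loop
vertex -2.685 2.95 -2.85
vertex -2.374 3.594 -2.972
vertex -2.016 3.083 -2.602
endloop
endfacet
facet normal 0.688 -0.696 0.205
outer loop
vertex -2.495 2.732 -2.185
vertex -2.016 3.083 -2.602
vertex -2.066 3.241 -1.896
endloop
endfacet
facet normal -0.425 -0.751 0.505
outer loop
vertex -3.148 3.026 -2.297
vertex -2.495 2.732 -2.185
vertex -2.766 3.206 -1.708
endloop
endfacet
facet normal -0.995 0.061 -0.084
outer loop
vertex -3.074 3.559 -2.784
vertex -3.148 3.026 -2.297
vertex -3.124 3.717 -2.078
endloop
endfacet
facet normal -0.232 0.621 -0.749
outer loop
vertex -2.374 3.594 -2.972
vertex -3.074 3.559 -2.784
vertex -2.645 4.068 -2.495
endloop
endfacet
facet normal 0.807 0.153 -0.570
outer loop
vertex -2.016 3.083 -2.602
vertex -2.374 3.594 -2.972
vertex -1.992 3.774 -2.383
endloop
endfacet
facet normal -0.634 -0.370 0.679
outer loop
vertex -0.115 0.432 -3.071
vertex -0.485 1.524 -2.821
vertex -1.33 0.297 -4.28
endloop
endfacet
facet normal 0.314 -0.926 -0.212
outer loop
vertex -0.715 0.656 -4.939
vertex -0.115 0.432 -3.071
vertex -1.33 0.297 -4.28
endloop
endfacet
facet normal -0.635 -0.370 0.679
outer loop
vertex -1.33 0.297 -4.28
vertex -0.485 1.524 -2.821
vertex -1.7 1.389 -4.031
endloop
endfacet
facet normal -0.707 -0.079 -0.703
outer loop
vertex -1.7 1.389 -4.031
vertex -0.715 0.656 -4.939
vertex -1.33 0.297 -4.28
endloop
endfacet
facet normal 0.707 0.079 0.703
outer loop
vertex -0.115 0.432 -3.071
vertex 0.13 1.883 -3.48
vertex -0.485 1.524 -2.821
endloop
endfacet
facet normal 0.314 -0.926 -0.212
outer loop
vertex 0.5 0.791 -3.729
vertex -0.115 0.432 -3.071
vertex -0.715 0.656 -4.939
endloop
endfacet
facet normal 0.706 0.079 0.703
outer loop
vertex 0.5 0.791 -3.729
vertex 0.13 1.883 -3.48
vertex -0.115 0.432 -3.071
endloop
endfacet
facet normal -0.314 0.926 0.212
outer loop
vertex -0.485 1.524 -2.821
vertex 0.13 1.883 -3.48
vertex -1.7 1.389 -4.031
endloop
endfacet
facet normal -0.707 -0.078 -0.703
outer loop
vertex -1.085 1.748 -4.689
vertex -0.715 0.656 -4.939
vertex -1.7 1.389 -4.031
endloop
endfacet
facet normal -0.314 0.926 0.212
outer loop
vertex -1.7 1.389 -4.031
vertex 0.13 1.883 -3.48
vertex -1.085 1.748 -4.689
endloop
endfacet
facet normal 0.635 0.370 -0.678
outer loop
vertex -1.085 1.748 -4.689
vertex 0.5 0.791 -3.729
vertex -0.715 0.656 -4.939
endloop
endfacet
facet normal 0.634 0.370 -0.679
outer loop
vertex 0.13 1.883 -3.48
vertex 0.5 0.791 -3.729
vertex -1.085 1.748 -4.689
endloop
endfacet
facet normal -0.882 0.097 0.461
outer loop
vertex -1.016 1.728 3.587
vertex -1.097 3.812 2.991
vertex -1.64 1.382 2.465
endloop
endfacet
facet normal 0.038 -0.961 0.275
outer loop
vertex -0.423 1.248 1.829
vertex -1.016 1.728 3.587
vertex -1.64 1.382 2.465
endloop
endfacet
facet normal -0.882 0.097 0.461
outer loop
vertex -1.64 1.382 2.465
vertex -1.097 3.812 2.991
vertex -1.722 3.467 1.869
endloop
endfacet
facet normal -0.470 -0.260 -0.844
outer loop
vertex -1.722 3.467 1.869
vertex -0.423 1.248 1.829
vertex -1.64 1.382 2.465
endloop
endfacet
facet normal 0.470 0.260 0.844
outer loop
vertex -1.016 1.728 3.587
vertex 0.12 3.678 2.355
vertex -1.097 3.812 2.991
endloop
endfacet
facet normal 0.037 -0.961 0.275
outer loop
vertex 0.202 1.593 2.951
vertex -1.016 1.728 3.587
vertex -0.423 1.248 1.829
endloop
endfacet
facet normal 0.469 0.260 0.844
outer loop
vertex 0.202 1.593 2.951
vertex 0.12 3.678 2.355
vertex -1.016 1.728 3.587
endloop
endfacet
facet normal -0.038 0.961 -0.274
outer loop
vertex -1.097 3.812 2.991
vertex 0.12 3.678 2.355
vertex -1.722 3.467 1.869
endloop
endfacet
facet normal -0.469 -0.260 -0.844
outer loop
vertex -0.504 3.332 1.233
vertex -0.423 1.248 1.829
vertex -1.722 3.467 1.869
endloop
endfacet
facet normal -0.037 0.961 -0.275
outer loop
vertex -1.722 3.467 1.869
vertex 0.12 3.678 2.355
vertex -0.504 3.332 1.233
endloop
endfacet
facet normal 0.882 -0.098 -0.461
outer loop
vertex -0.504 3.332 1.233
vertex 0.202 1.593 2.951
vertex -0.423 1.248 1.829
endloop
endfacet
facet normal 0.882 -0.097 -0.461
outer loop
vertex 0.12 3.678 2.355
vertex 0.202 1.593 2.951
vertex -0.504 3.332 1.233
endloop
endfacet

endsolid


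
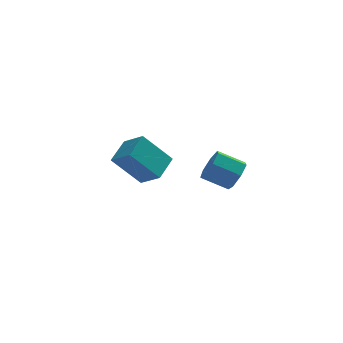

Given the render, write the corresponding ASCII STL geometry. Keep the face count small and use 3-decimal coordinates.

solid 
facet normal 0.862 -0.214 -0.459
outer loop
vertex 2.028 -2.054 2.171
vertex 1.625 -2.588 1.663
vertex 1.769 -1.768 1.552
endloop
endfacet
facet normal 0.362 0.895 0.262
outer loop
vertex 2.028 -2.054 2.171
vertex 1.769 -1.768 1.552
vertex 0.839 -1.758 2.805
endloop
endfacet
facet normal 0.362 0.895 0.262
outer loop
vertex 0.839 -1.758 2.805
vertex 1.769 -1.768 1.552
vertex 0.58 -1.472 2.186
endloop
endfacet
facet normal -0.862 0.215 0.460
outer loop
vertex 0.839 -1.758 2.805
vertex 0.58 -1.472 2.186
vertex 0.435 -2.292 2.297
endloop
endfacet
facet normal 0.862 -0.214 -0.459
outer loop
vertex 1.769 -1.768 1.552
vertex 1.625 -2.588 1.663
vertex 1.402 -2.099 1.017
endloop
endfacet
facet normal -0.051 0.865 -0.500
outer loop
vertex 1.769 -1.768 1.552
vertex 1.402 -2.099 1.017
vertex 0.58 -1.472 2.186
endloop
endfacet
facet normal -0.052 0.864 -0.500
outer loop
vertex 0.58 -1.472 2.186
vertex 1.402 -2.099 1.017
vertex 0.212 -1.804 1.651
endloop
endfacet
facet normal -0.862 0.215 0.460
outer loop
vertex 0.58 -1.472 2.186
vertex 0.212 -1.804 1.651
vertex 0.435 -2.292 2.297
endloop
endfacet
facet normal 0.862 -0.214 -0.460
outer loop
vertex 1.402 -2.099 1.017
vertex 1.625 -2.588 1.663
vertex 1.202 -2.799 0.968
endloop
endfacet
facet normal -0.426 0.184 -0.886
outer loop
vertex 1.402 -2.099 1.017
vertex 1.202 -2.799 0.968
vertex 0.212 -1.804 1.651
endloop
endfacet
facet normal -0.427 0.184 -0.886
outer loop
vertex 0.212 -1.804 1.651
vertex 1.202 -2.799 0.968
vertex 0.013 -2.503 1.602
endloop
endfacet
facet normal -0.862 0.213 0.459
outer loop
vertex 0.212 -1.804 1.651
vertex 0.013 -2.503 1.602
vertex 0.435 -2.292 2.297
endloop
endfacet
facet normal 0.862 -0.214 -0.460
outer loop
vertex 1.202 -2.799 0.968
vertex 1.625 -2.588 1.663
vertex 1.321 -3.339 1.443
endloop
endfacet
facet normal -0.480 -0.637 -0.603
outer loop
vertex 1.202 -2.799 0.968
vertex 1.321 -3.339 1.443
vertex 0.013 -2.503 1.602
endloop
endfacet
facet normal -0.480 -0.636 -0.605
outer loop
vertex 0.013 -2.503 1.602
vertex 1.321 -3.339 1.443
vertex 0.131 -3.044 2.077
endloop
endfacet
facet normal -0.862 0.214 0.459
outer loop
vertex 0.013 -2.503 1.602
vertex 0.131 -3.044 2.077
vertex 0.435 -2.292 2.297
endloop
endfacet
facet normal 0.862 -0.215 -0.459
outer loop
vertex 1.321 -3.339 1.443
vertex 1.625 -2.588 1.663
vertex 1.668 -3.314 2.083
endloop
endfacet
facet normal -0.172 -0.976 0.131
outer loop
vertex 1.321 -3.339 1.443
vertex 1.668 -3.314 2.083
vertex 0.131 -3.044 2.077
endloop
endfacet
facet normal -0.172 -0.976 0.133
outer loop
vertex 0.131 -3.044 2.077
vertex 1.668 -3.314 2.083
vertex 0.479 -3.018 2.717
endloop
endfacet
facet normal -0.862 0.214 0.460
outer loop
vertex 0.131 -3.044 2.077
vertex 0.479 -3.018 2.717
vertex 0.435 -2.292 2.297
endloop
endfacet
facet normal 0.862 -0.215 -0.459
outer loop
vertex 1.668 -3.314 2.083
vertex 1.625 -2.588 1.663
vertex 1.983 -2.742 2.407
endloop
endfacet
facet normal 0.265 -0.582 0.769
outer loop
vertex 1.668 -3.314 2.083
vertex 1.983 -2.742 2.407
vertex 0.479 -3.018 2.717
endloop
endfacet
facet normal 0.265 -0.582 0.769
outer loop
vertex 0.479 -3.018 2.717
vertex 1.983 -2.742 2.407
vertex 0.794 -2.446 3.041
endloop
endfacet
facet normal -0.862 0.214 0.460
outer loop
vertex 0.479 -3.018 2.717
vertex 0.794 -2.446 3.041
vertex 0.435 -2.292 2.297
endloop
endfacet
facet normal 0.862 -0.214 -0.459
outer loop
vertex 1.983 -2.742 2.407
vertex 1.625 -2.588 1.663
vertex 2.028 -2.054 2.171
endloop
endfacet
facet normal 0.503 0.251 0.827
outer loop
vertex 1.983 -2.742 2.407
vertex 2.028 -2.054 2.171
vertex 0.794 -2.446 3.041
endloop
endfacet
facet normal 0.503 0.251 0.827
outer loop
vertex 0.794 -2.446 3.041
vertex 2.028 -2.054 2.171
vertex 0.839 -1.758 2.805
endloop
endfacet
facet normal -0.862 0.214 0.460
outer loop
vertex 0.794 -2.446 3.041
vertex 0.839 -1.758 2.805
vertex 0.435 -2.292 2.297
endloop
endfacet
facet normal -0.665 0.049 0.745
outer loop
vertex -2.695 2.161 0.597
vertex -1.978 3.353 1.158
vertex -3.499 3.009 -0.176
endloop
endfacet
facet normal -0.478 -0.795 -0.374
outer loop
vertex -2.122 2.907 -1.718
vertex -2.695 2.161 0.597
vertex -3.499 3.009 -0.176
endloop
endfacet
facet normal -0.665 0.049 0.745
outer loop
vertex -3.499 3.009 -0.176
vertex -1.978 3.353 1.158
vertex -2.781 4.201 0.386
endloop
endfacet
facet normal -0.573 0.606 -0.552
outer loop
vertex -2.781 4.201 0.386
vertex -2.122 2.907 -1.718
vertex -3.499 3.009 -0.176
endloop
endfacet
facet normal 0.574 -0.605 0.552
outer loop
vertex -2.695 2.161 0.597
vertex -0.601 3.251 -0.384
vertex -1.978 3.353 1.158
endloop
endfacet
facet normal -0.479 -0.794 -0.374
outer loop
vertex -1.319 2.059 -0.946
vertex -2.695 2.161 0.597
vertex -2.122 2.907 -1.718
endloop
endfacet
facet normal 0.574 -0.606 0.552
outer loop
vertex -1.319 2.059 -0.946
vertex -0.601 3.251 -0.384
vertex -2.695 2.161 0.597
endloop
endfacet
facet normal 0.478 0.794 0.375
outer loop
vertex -1.978 3.353 1.158
vertex -0.601 3.251 -0.384
vertex -2.781 4.201 0.386
endloop
endfacet
facet normal -0.574 0.605 -0.552
outer loop
vertex -1.405 4.099 -1.157
vertex -2.122 2.907 -1.718
vertex -2.781 4.201 0.386
endloop
endfacet
facet normal 0.478 0.795 0.374
outer loop
vertex -2.781 4.201 0.386
vertex -0.601 3.251 -0.384
vertex -1.405 4.099 -1.157
endloop
endfacet
facet normal 0.665 -0.049 -0.745
outer loop
vertex -1.405 4.099 -1.157
vertex -1.319 2.059 -0.946
vertex -2.122 2.907 -1.718
endloop
endfacet
facet normal 0.665 -0.049 -0.745
outer loop
vertex -0.601 3.251 -0.384
vertex -1.319 2.059 -0.946
vertex -1.405 4.099 -1.157
endloop
endfacet

endsolid


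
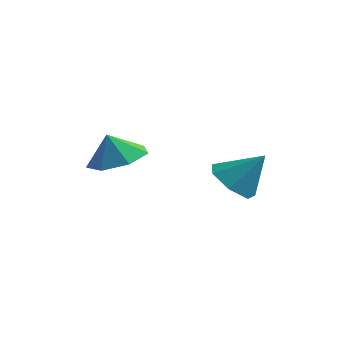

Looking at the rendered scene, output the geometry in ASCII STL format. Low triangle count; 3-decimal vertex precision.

solid 
facet normal -0.611 -0.244 -0.753
outer loop
vertex 1.152 1.012 -2.575
vertex 0.487 0.73 -1.944
vertex 0.615 1.6 -2.33
endloop
endfacet
facet normal 0.699 0.700 -0.147
outer loop
vertex 1.152 1.012 -2.575
vertex 0.615 1.6 -2.33
vertex 1.433 1.11 -0.776
endloop
endfacet
facet normal -0.611 -0.244 -0.753
outer loop
vertex 0.615 1.6 -2.33
vertex 0.487 0.73 -1.944
vertex -0.019 1.532 -1.794
endloop
endfacet
facet normal 0.106 0.963 0.248
outer loop
vertex 0.615 1.6 -2.33
vertex -0.019 1.532 -1.794
vertex 1.433 1.11 -0.776
endloop
endfacet
facet normal -0.611 -0.244 -0.753
outer loop
vertex -0.019 1.532 -1.794
vertex 0.487 0.73 -1.944
vertex -0.272 0.861 -1.371
endloop
endfacet
facet normal -0.341 0.590 0.732
outer loop
vertex -0.019 1.532 -1.794
vertex -0.272 0.861 -1.371
vertex 1.433 1.11 -0.776
endloop
endfacet
facet normal -0.611 -0.244 -0.753
outer loop
vertex -0.272 0.861 -1.371
vertex 0.487 0.73 -1.944
vertex 0.046 0.091 -1.379
endloop
endfacet
facet normal -0.308 -0.137 0.941
outer loop
vertex -0.272 0.861 -1.371
vertex 0.046 0.091 -1.379
vertex 1.433 1.11 -0.776
endloop
endfacet
facet normal -0.610 -0.245 -0.754
outer loop
vertex 0.046 0.091 -1.379
vertex 0.487 0.73 -1.944
vertex 0.697 -0.197 -1.812
endloop
endfacet
facet normal 0.181 -0.671 0.719
outer loop
vertex 0.046 0.091 -1.379
vertex 0.697 -0.197 -1.812
vertex 1.433 1.11 -0.776
endloop
endfacet
facet normal -0.611 -0.246 -0.753
outer loop
vertex 0.697 -0.197 -1.812
vertex 0.487 0.73 -1.944
vertex 1.189 0.213 -2.345
endloop
endfacet
facet normal 0.758 -0.610 0.231
outer loop
vertex 0.697 -0.197 -1.812
vertex 1.189 0.213 -2.345
vertex 1.433 1.11 -0.776
endloop
endfacet
facet normal -0.611 -0.245 -0.753
outer loop
vertex 1.189 0.213 -2.345
vertex 0.487 0.73 -1.944
vertex 1.152 1.012 -2.575
endloop
endfacet
facet normal 0.988 0.001 -0.154
outer loop
vertex 1.189 0.213 -2.345
vertex 1.152 1.012 -2.575
vertex 1.433 1.11 -0.776
endloop
endfacet
facet normal 0.315 0.068 -0.947
outer loop
vertex -1.519 -1.725 0.361
vertex -2.017 -2.585 0.133
vertex -2.355 -1.623 0.09
endloop
endfacet
facet normal -0.144 0.694 0.706
outer loop
vertex -1.519 -1.725 0.361
vertex -2.355 -1.623 0.09
vertex -2.343 -2.655 1.107
endloop
endfacet
facet normal 0.316 0.069 -0.946
outer loop
vertex -2.355 -1.623 0.09
vertex -2.017 -2.585 0.133
vertex -2.937 -2.245 -0.15
endloop
endfacet
facet normal -0.721 0.482 0.498
outer loop
vertex -2.355 -1.623 0.09
vertex -2.937 -2.245 -0.15
vertex -2.343 -2.655 1.107
endloop
endfacet
facet normal 0.316 0.068 -0.946
outer loop
vertex -2.937 -2.245 -0.15
vertex -2.017 -2.585 0.133
vertex -2.827 -3.123 -0.176
endloop
endfacet
facet normal -0.912 -0.126 0.390
outer loop
vertex -2.937 -2.245 -0.15
vertex -2.827 -3.123 -0.176
vertex -2.343 -2.655 1.107
endloop
endfacet
facet normal 0.316 0.068 -0.946
outer loop
vertex -2.827 -3.123 -0.176
vertex -2.017 -2.585 0.133
vertex -2.107 -3.596 0.03
endloop
endfacet
facet normal -0.575 -0.674 0.463
outer loop
vertex -2.827 -3.123 -0.176
vertex -2.107 -3.596 0.03
vertex -2.343 -2.655 1.107
endloop
endfacet
facet normal 0.315 0.068 -0.947
outer loop
vertex -2.107 -3.596 0.03
vertex -2.017 -2.585 0.133
vertex -1.32 -3.307 0.313
endloop
endfacet
facet normal 0.037 -0.749 0.662
outer loop
vertex -2.107 -3.596 0.03
vertex -1.32 -3.307 0.313
vertex -2.343 -2.655 1.107
endloop
endfacet
facet normal 0.316 0.069 -0.946
outer loop
vertex -1.32 -3.307 0.313
vertex -2.017 -2.585 0.133
vertex -1.058 -2.474 0.461
endloop
endfacet
facet normal 0.462 -0.294 0.837
outer loop
vertex -1.32 -3.307 0.313
vertex -1.058 -2.474 0.461
vertex -2.343 -2.655 1.107
endloop
endfacet
facet normal 0.316 0.068 -0.946
outer loop
vertex -1.058 -2.474 0.461
vertex -2.017 -2.585 0.133
vertex -1.519 -1.725 0.361
endloop
endfacet
facet normal 0.381 0.349 0.856
outer loop
vertex -1.058 -2.474 0.461
vertex -1.519 -1.725 0.361
vertex -2.343 -2.655 1.107
endloop
endfacet

endsolid


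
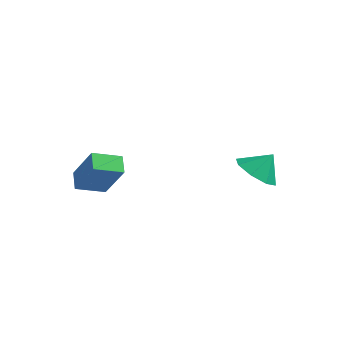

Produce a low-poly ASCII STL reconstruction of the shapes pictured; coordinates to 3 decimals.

solid 
facet normal -0.433 -0.475 -0.766
outer loop
vertex 2.595 3.155 -1.021
vertex 2.054 2.518 -0.321
vertex 1.857 3.476 -0.803
endloop
endfacet
facet normal 0.407 0.913 0.032
outer loop
vertex 2.595 3.155 -1.021
vertex 1.857 3.476 -0.803
vertex 2.586 3.102 0.621
endloop
endfacet
facet normal -0.432 -0.475 -0.767
outer loop
vertex 1.857 3.476 -0.803
vertex 2.054 2.518 -0.321
vertex 1.234 3.236 -0.303
endloop
endfacet
facet normal -0.117 0.944 0.308
outer loop
vertex 1.857 3.476 -0.803
vertex 1.234 3.236 -0.303
vertex 2.586 3.102 0.621
endloop
endfacet
facet normal -0.432 -0.474 -0.767
outer loop
vertex 1.234 3.236 -0.303
vertex 2.054 2.518 -0.321
vertex 1.091 2.575 0.186
endloop
endfacet
facet normal -0.411 0.598 0.688
outer loop
vertex 1.234 3.236 -0.303
vertex 1.091 2.575 0.186
vertex 2.586 3.102 0.621
endloop
endfacet
facet normal -0.432 -0.475 -0.767
outer loop
vertex 1.091 2.575 0.186
vertex 2.054 2.518 -0.321
vertex 1.513 1.881 0.378
endloop
endfacet
facet normal -0.304 0.078 0.950
outer loop
vertex 1.091 2.575 0.186
vertex 1.513 1.881 0.378
vertex 2.586 3.102 0.621
endloop
endfacet
facet normal -0.433 -0.474 -0.767
outer loop
vertex 1.513 1.881 0.378
vertex 2.054 2.518 -0.321
vertex 2.251 1.56 0.16
endloop
endfacet
facet normal 0.142 -0.312 0.940
outer loop
vertex 1.513 1.881 0.378
vertex 2.251 1.56 0.16
vertex 2.586 3.102 0.621
endloop
endfacet
facet normal -0.433 -0.474 -0.767
outer loop
vertex 2.251 1.56 0.16
vertex 2.054 2.518 -0.321
vertex 2.874 1.8 -0.34
endloop
endfacet
facet normal 0.665 -0.343 0.664
outer loop
vertex 2.251 1.56 0.16
vertex 2.874 1.8 -0.34
vertex 2.586 3.102 0.621
endloop
endfacet
facet normal -0.433 -0.474 -0.767
outer loop
vertex 2.874 1.8 -0.34
vertex 2.054 2.518 -0.321
vertex 3.017 2.461 -0.829
endloop
endfacet
facet normal 0.959 0.003 0.284
outer loop
vertex 2.874 1.8 -0.34
vertex 3.017 2.461 -0.829
vertex 2.586 3.102 0.621
endloop
endfacet
facet normal -0.432 -0.475 -0.766
outer loop
vertex 3.017 2.461 -0.829
vertex 2.054 2.518 -0.321
vertex 2.595 3.155 -1.021
endloop
endfacet
facet normal 0.852 0.524 0.022
outer loop
vertex 3.017 2.461 -0.829
vertex 2.595 3.155 -1.021
vertex 2.586 3.102 0.621
endloop
endfacet
facet normal -0.513 0.117 -0.850
outer loop
vertex -3.524 -3.178 0.46
vertex -3.998 -2.463 0.844
vertex -2.573 -2.303 0.006
endloop
endfacet
facet normal 0.505 -0.761 -0.408
outer loop
vertex -1.542 -2.537 1.716
vertex -3.524 -3.178 0.46
vertex -2.573 -2.303 0.006
endloop
endfacet
facet normal -0.513 0.117 -0.850
outer loop
vertex -2.573 -2.303 0.006
vertex -3.998 -2.463 0.844
vertex -3.047 -1.588 0.39
endloop
endfacet
facet normal 0.695 0.638 -0.331
outer loop
vertex -3.047 -1.588 0.39
vertex -1.542 -2.537 1.716
vertex -2.573 -2.303 0.006
endloop
endfacet
facet normal -0.695 -0.638 0.331
outer loop
vertex -3.524 -3.178 0.46
vertex -2.967 -2.697 2.554
vertex -3.998 -2.463 0.844
endloop
endfacet
facet normal 0.505 -0.761 -0.408
outer loop
vertex -2.493 -3.412 2.17
vertex -3.524 -3.178 0.46
vertex -1.542 -2.537 1.716
endloop
endfacet
facet normal -0.695 -0.638 0.331
outer loop
vertex -2.493 -3.412 2.17
vertex -2.967 -2.697 2.554
vertex -3.524 -3.178 0.46
endloop
endfacet
facet normal -0.505 0.761 0.408
outer loop
vertex -3.998 -2.463 0.844
vertex -2.967 -2.697 2.554
vertex -3.047 -1.588 0.39
endloop
endfacet
facet normal 0.695 0.638 -0.331
outer loop
vertex -2.016 -1.822 2.1
vertex -1.542 -2.537 1.716
vertex -3.047 -1.588 0.39
endloop
endfacet
facet normal -0.505 0.761 0.408
outer loop
vertex -3.047 -1.588 0.39
vertex -2.967 -2.697 2.554
vertex -2.016 -1.822 2.1
endloop
endfacet
facet normal 0.513 -0.117 0.850
outer loop
vertex -2.016 -1.822 2.1
vertex -2.493 -3.412 2.17
vertex -1.542 -2.537 1.716
endloop
endfacet
facet normal 0.513 -0.117 0.850
outer loop
vertex -2.967 -2.697 2.554
vertex -2.493 -3.412 2.17
vertex -2.016 -1.822 2.1
endloop
endfacet

endsolid


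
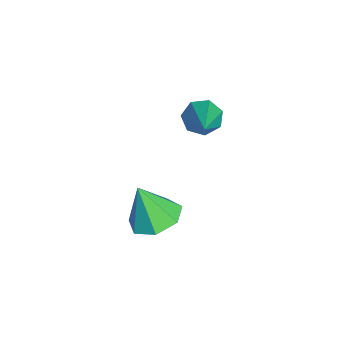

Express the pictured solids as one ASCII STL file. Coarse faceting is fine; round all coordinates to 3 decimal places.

solid 
facet normal 0.132 0.352 -0.926
outer loop
vertex 3.254 1.251 -2.237
vertex 2.706 1.904 -2.067
vertex 3.568 1.877 -1.954
endloop
endfacet
facet normal 0.727 -0.550 0.411
outer loop
vertex 3.254 1.251 -2.237
vertex 3.568 1.877 -1.954
vertex 2.514 1.396 -0.733
endloop
endfacet
facet normal 0.132 0.354 -0.926
outer loop
vertex 3.568 1.877 -1.954
vertex 2.706 1.904 -2.067
vertex 3.232 2.523 -1.755
endloop
endfacet
facet normal 0.715 0.162 0.681
outer loop
vertex 3.568 1.877 -1.954
vertex 3.232 2.523 -1.755
vertex 2.514 1.396 -0.733
endloop
endfacet
facet normal 0.134 0.353 -0.926
outer loop
vertex 3.232 2.523 -1.755
vertex 2.706 1.904 -2.067
vertex 2.5 2.703 -1.792
endloop
endfacet
facet normal 0.115 0.626 0.771
outer loop
vertex 3.232 2.523 -1.755
vertex 2.5 2.703 -1.792
vertex 2.514 1.396 -0.733
endloop
endfacet
facet normal 0.133 0.353 -0.926
outer loop
vertex 2.5 2.703 -1.792
vertex 2.706 1.904 -2.067
vertex 1.923 2.282 -2.035
endloop
endfacet
facet normal -0.617 0.491 0.615
outer loop
vertex 2.5 2.703 -1.792
vertex 1.923 2.282 -2.035
vertex 2.514 1.396 -0.733
endloop
endfacet
facet normal 0.132 0.353 -0.926
outer loop
vertex 1.923 2.282 -2.035
vertex 2.706 1.904 -2.067
vertex 1.935 1.576 -2.302
endloop
endfacet
facet normal -0.934 -0.140 0.329
outer loop
vertex 1.923 2.282 -2.035
vertex 1.935 1.576 -2.302
vertex 2.514 1.396 -0.733
endloop
endfacet
facet normal 0.132 0.353 -0.926
outer loop
vertex 1.935 1.576 -2.302
vertex 2.706 1.904 -2.067
vertex 2.528 1.117 -2.392
endloop
endfacet
facet normal -0.595 -0.794 0.128
outer loop
vertex 1.935 1.576 -2.302
vertex 2.528 1.117 -2.392
vertex 2.514 1.396 -0.733
endloop
endfacet
facet normal 0.133 0.353 -0.926
outer loop
vertex 2.528 1.117 -2.392
vertex 2.706 1.904 -2.067
vertex 3.254 1.251 -2.237
endloop
endfacet
facet normal 0.145 -0.976 0.165
outer loop
vertex 2.528 1.117 -2.392
vertex 3.254 1.251 -2.237
vertex 2.514 1.396 -0.733
endloop
endfacet
facet normal -0.832 0.023 -0.555
outer loop
vertex 1.751 3.398 0.955
vertex 1.402 3.341 1.476
vertex 1.604 3.867 1.195
endloop
endfacet
facet normal 0.710 0.484 -0.511
outer loop
vertex 1.751 3.398 0.955
vertex 1.604 3.867 1.195
vertex 2.918 3.299 2.484
endloop
endfacet
facet normal -0.833 0.024 -0.553
outer loop
vertex 1.604 3.867 1.195
vertex 1.402 3.341 1.476
vertex 1.306 3.94 1.647
endloop
endfacet
facet normal 0.337 0.939 0.070
outer loop
vertex 1.604 3.867 1.195
vertex 1.306 3.94 1.647
vertex 2.918 3.299 2.484
endloop
endfacet
facet normal -0.833 0.024 -0.553
outer loop
vertex 1.306 3.94 1.647
vertex 1.402 3.341 1.476
vertex 1.08 3.562 1.971
endloop
endfacet
facet normal -0.104 0.682 0.723
outer loop
vertex 1.306 3.94 1.647
vertex 1.08 3.562 1.971
vertex 2.918 3.299 2.484
endloop
endfacet
facet normal -0.833 0.024 -0.553
outer loop
vertex 1.08 3.562 1.971
vertex 1.402 3.341 1.476
vertex 1.097 3.018 1.922
endloop
endfacet
facet normal -0.280 -0.095 0.955
outer loop
vertex 1.08 3.562 1.971
vertex 1.097 3.018 1.922
vertex 2.918 3.299 2.484
endloop
endfacet
facet normal -0.833 0.022 -0.553
outer loop
vertex 1.097 3.018 1.922
vertex 1.402 3.341 1.476
vertex 1.344 2.717 1.538
endloop
endfacet
facet normal -0.059 -0.804 0.592
outer loop
vertex 1.097 3.018 1.922
vertex 1.344 2.717 1.538
vertex 2.918 3.299 2.484
endloop
endfacet
facet normal -0.832 0.022 -0.554
outer loop
vertex 1.344 2.717 1.538
vertex 1.402 3.341 1.476
vertex 1.635 2.886 1.108
endloop
endfacet
facet normal 0.394 -0.914 -0.093
outer loop
vertex 1.344 2.717 1.538
vertex 1.635 2.886 1.108
vertex 2.918 3.299 2.484
endloop
endfacet
facet normal -0.832 0.023 -0.555
outer loop
vertex 1.635 2.886 1.108
vertex 1.402 3.341 1.476
vertex 1.751 3.398 0.955
endloop
endfacet
facet normal 0.736 -0.341 -0.584
outer loop
vertex 1.635 2.886 1.108
vertex 1.751 3.398 0.955
vertex 2.918 3.299 2.484
endloop
endfacet

endsolid


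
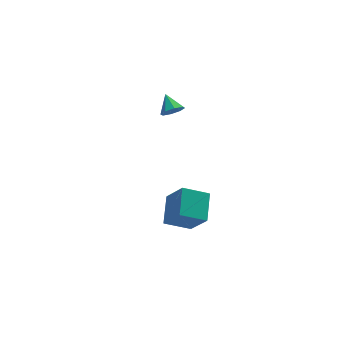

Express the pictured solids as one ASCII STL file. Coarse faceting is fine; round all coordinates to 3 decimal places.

solid 
facet normal -0.862 0.281 0.422
outer loop
vertex -4.56 -4.537 -2.224
vertex -3.721 -3.057 -1.496
vertex -5.035 -3.428 -3.93
endloop
endfacet
facet normal -0.454 -0.800 -0.393
outer loop
vertex -3.579 -3.903 -4.644
vertex -4.56 -4.537 -2.224
vertex -5.035 -3.428 -3.93
endloop
endfacet
facet normal -0.862 0.281 0.422
outer loop
vertex -5.035 -3.428 -3.93
vertex -3.721 -3.057 -1.496
vertex -4.196 -1.948 -3.203
endloop
endfacet
facet normal -0.228 0.530 -0.817
outer loop
vertex -4.196 -1.948 -3.203
vertex -3.579 -3.903 -4.644
vertex -5.035 -3.428 -3.93
endloop
endfacet
facet normal 0.227 -0.531 0.817
outer loop
vertex -4.56 -4.537 -2.224
vertex -2.265 -3.532 -2.21
vertex -3.721 -3.057 -1.496
endloop
endfacet
facet normal -0.454 -0.800 -0.393
outer loop
vertex -3.104 -5.012 -2.937
vertex -4.56 -4.537 -2.224
vertex -3.579 -3.903 -4.644
endloop
endfacet
facet normal 0.227 -0.530 0.817
outer loop
vertex -3.104 -5.012 -2.937
vertex -2.265 -3.532 -2.21
vertex -4.56 -4.537 -2.224
endloop
endfacet
facet normal 0.454 0.800 0.393
outer loop
vertex -3.721 -3.057 -1.496
vertex -2.265 -3.532 -2.21
vertex -4.196 -1.948 -3.203
endloop
endfacet
facet normal -0.227 0.530 -0.817
outer loop
vertex -2.74 -2.423 -3.916
vertex -3.579 -3.903 -4.644
vertex -4.196 -1.948 -3.203
endloop
endfacet
facet normal 0.454 0.800 0.394
outer loop
vertex -4.196 -1.948 -3.203
vertex -2.265 -3.532 -2.21
vertex -2.74 -2.423 -3.916
endloop
endfacet
facet normal 0.862 -0.281 -0.422
outer loop
vertex -2.74 -2.423 -3.916
vertex -3.104 -5.012 -2.937
vertex -3.579 -3.903 -4.644
endloop
endfacet
facet normal 0.862 -0.281 -0.423
outer loop
vertex -2.265 -3.532 -2.21
vertex -3.104 -5.012 -2.937
vertex -2.74 -2.423 -3.916
endloop
endfacet
facet normal -0.015 -0.853 -0.522
outer loop
vertex -0.845 3.68 -1.623
vertex -1.429 3.434 -1.204
vertex -1.359 3.828 -1.85
endloop
endfacet
facet normal 0.416 0.810 -0.414
outer loop
vertex -0.845 3.68 -1.623
vertex -1.359 3.828 -1.85
vertex -1.411 4.526 -0.536
endloop
endfacet
facet normal -0.013 -0.853 -0.522
outer loop
vertex -1.359 3.828 -1.85
vertex -1.429 3.434 -1.204
vertex -1.915 3.744 -1.699
endloop
endfacet
facet normal -0.254 0.850 -0.462
outer loop
vertex -1.359 3.828 -1.85
vertex -1.915 3.744 -1.699
vertex -1.411 4.526 -0.536
endloop
endfacet
facet normal -0.014 -0.854 -0.521
outer loop
vertex -1.915 3.744 -1.699
vertex -1.429 3.434 -1.204
vertex -2.186 3.479 -1.257
endloop
endfacet
facet normal -0.769 0.633 -0.092
outer loop
vertex -1.915 3.744 -1.699
vertex -2.186 3.479 -1.257
vertex -1.411 4.526 -0.536
endloop
endfacet
facet normal -0.014 -0.853 -0.521
outer loop
vertex -2.186 3.479 -1.257
vertex -1.429 3.434 -1.204
vertex -2.013 3.188 -0.785
endloop
endfacet
facet normal -0.830 0.284 0.480
outer loop
vertex -2.186 3.479 -1.257
vertex -2.013 3.188 -0.785
vertex -1.411 4.526 -0.536
endloop
endfacet
facet normal -0.014 -0.853 -0.521
outer loop
vertex -2.013 3.188 -0.785
vertex -1.429 3.434 -1.204
vertex -1.498 3.04 -0.557
endloop
endfacet
facet normal -0.402 0.011 0.915
outer loop
vertex -2.013 3.188 -0.785
vertex -1.498 3.04 -0.557
vertex -1.411 4.526 -0.536
endloop
endfacet
facet normal -0.014 -0.853 -0.521
outer loop
vertex -1.498 3.04 -0.557
vertex -1.429 3.434 -1.204
vertex -0.943 3.123 -0.708
endloop
endfacet
facet normal 0.266 -0.029 0.963
outer loop
vertex -1.498 3.04 -0.557
vertex -0.943 3.123 -0.708
vertex -1.411 4.526 -0.536
endloop
endfacet
facet normal -0.013 -0.853 -0.522
outer loop
vertex -0.943 3.123 -0.708
vertex -1.429 3.434 -1.204
vertex -0.672 3.389 -1.15
endloop
endfacet
facet normal 0.783 0.188 0.593
outer loop
vertex -0.943 3.123 -0.708
vertex -0.672 3.389 -1.15
vertex -1.411 4.526 -0.536
endloop
endfacet
facet normal -0.014 -0.854 -0.520
outer loop
vertex -0.672 3.389 -1.15
vertex -1.429 3.434 -1.204
vertex -0.845 3.68 -1.623
endloop
endfacet
facet normal 0.844 0.537 0.022
outer loop
vertex -0.672 3.389 -1.15
vertex -0.845 3.68 -1.623
vertex -1.411 4.526 -0.536
endloop
endfacet

endsolid


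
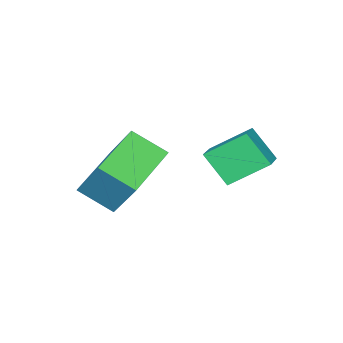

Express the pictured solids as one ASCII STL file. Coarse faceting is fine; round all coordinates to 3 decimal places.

solid 
facet normal -0.949 -0.172 0.264
outer loop
vertex -0.655 -0.935 5.109
vertex -1.074 0.22 4.359
vertex -0.897 -2.066 3.503
endloop
endfacet
facet normal 0.292 -0.802 0.521
outer loop
vertex 1.114 -1.7 2.941
vertex -0.655 -0.935 5.109
vertex -0.897 -2.066 3.503
endloop
endfacet
facet normal -0.949 -0.173 0.265
outer loop
vertex -0.897 -2.066 3.503
vertex -1.074 0.22 4.359
vertex -1.317 -0.911 2.752
endloop
endfacet
facet normal -0.123 -0.572 -0.811
outer loop
vertex -1.317 -0.911 2.752
vertex 1.114 -1.7 2.941
vertex -0.897 -2.066 3.503
endloop
endfacet
facet normal 0.123 0.571 0.811
outer loop
vertex -0.655 -0.935 5.109
vertex 0.937 0.586 3.797
vertex -1.074 0.22 4.359
endloop
endfacet
facet normal 0.291 -0.803 0.521
outer loop
vertex 1.357 -0.569 4.548
vertex -0.655 -0.935 5.109
vertex 1.114 -1.7 2.941
endloop
endfacet
facet normal 0.122 0.572 0.811
outer loop
vertex 1.357 -0.569 4.548
vertex 0.937 0.586 3.797
vertex -0.655 -0.935 5.109
endloop
endfacet
facet normal -0.292 0.802 -0.521
outer loop
vertex -1.074 0.22 4.359
vertex 0.937 0.586 3.797
vertex -1.317 -0.911 2.752
endloop
endfacet
facet normal -0.122 -0.571 -0.812
outer loop
vertex 0.695 -0.545 2.191
vertex 1.114 -1.7 2.941
vertex -1.317 -0.911 2.752
endloop
endfacet
facet normal -0.291 0.802 -0.521
outer loop
vertex -1.317 -0.911 2.752
vertex 0.937 0.586 3.797
vertex 0.695 -0.545 2.191
endloop
endfacet
facet normal 0.949 0.172 -0.265
outer loop
vertex 0.695 -0.545 2.191
vertex 1.357 -0.569 4.548
vertex 1.114 -1.7 2.941
endloop
endfacet
facet normal 0.949 0.173 -0.265
outer loop
vertex 0.937 0.586 3.797
vertex 1.357 -0.569 4.548
vertex 0.695 -0.545 2.191
endloop
endfacet
facet normal -0.850 -0.413 -0.327
outer loop
vertex -2.985 0.356 3.655
vertex -3.858 1.397 4.608
vertex -3.031 1.3 2.582
endloop
endfacet
facet normal 0.527 -0.627 -0.574
outer loop
vertex -2.122 1.743 2.932
vertex -2.985 0.356 3.655
vertex -3.031 1.3 2.582
endloop
endfacet
facet normal -0.850 -0.414 -0.327
outer loop
vertex -3.031 1.3 2.582
vertex -3.858 1.397 4.608
vertex -3.905 2.341 3.535
endloop
endfacet
facet normal -0.033 0.660 -0.751
outer loop
vertex -3.905 2.341 3.535
vertex -2.122 1.743 2.932
vertex -3.031 1.3 2.582
endloop
endfacet
facet normal 0.033 -0.660 0.751
outer loop
vertex -2.985 0.356 3.655
vertex -2.949 1.84 4.958
vertex -3.858 1.397 4.608
endloop
endfacet
facet normal 0.526 -0.627 -0.575
outer loop
vertex -2.075 0.799 4.005
vertex -2.985 0.356 3.655
vertex -2.122 1.743 2.932
endloop
endfacet
facet normal 0.033 -0.660 0.751
outer loop
vertex -2.075 0.799 4.005
vertex -2.949 1.84 4.958
vertex -2.985 0.356 3.655
endloop
endfacet
facet normal -0.527 0.627 0.574
outer loop
vertex -3.858 1.397 4.608
vertex -2.949 1.84 4.958
vertex -3.905 2.341 3.535
endloop
endfacet
facet normal -0.033 0.660 -0.751
outer loop
vertex -2.995 2.784 3.885
vertex -2.122 1.743 2.932
vertex -3.905 2.341 3.535
endloop
endfacet
facet normal -0.526 0.627 0.574
outer loop
vertex -3.905 2.341 3.535
vertex -2.949 1.84 4.958
vertex -2.995 2.784 3.885
endloop
endfacet
facet normal 0.850 0.414 0.327
outer loop
vertex -2.995 2.784 3.885
vertex -2.075 0.799 4.005
vertex -2.122 1.743 2.932
endloop
endfacet
facet normal 0.850 0.414 0.327
outer loop
vertex -2.949 1.84 4.958
vertex -2.075 0.799 4.005
vertex -2.995 2.784 3.885
endloop
endfacet

endsolid


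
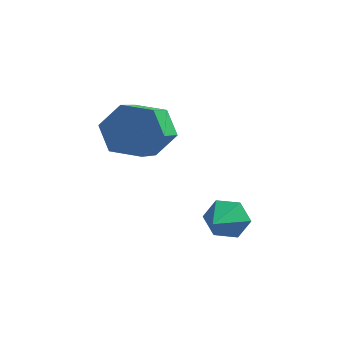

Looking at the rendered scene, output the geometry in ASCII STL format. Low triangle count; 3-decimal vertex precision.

solid 
facet normal -0.116 0.944 -0.310
outer loop
vertex 2.632 3.214 -2.167
vertex 2.314 2.953 -2.842
vertex 1.852 3.101 -2.218
endloop
endfacet
facet normal -0.039 -0.175 0.984
outer loop
vertex 2.632 3.214 -2.167
vertex 1.852 3.101 -2.218
vertex 2.466 1.727 -2.438
endloop
endfacet
facet normal -0.116 0.944 -0.310
outer loop
vertex 1.852 3.101 -2.218
vertex 2.314 2.953 -2.842
vertex 1.534 2.84 -2.893
endloop
endfacet
facet normal -0.749 -0.417 0.514
outer loop
vertex 1.852 3.101 -2.218
vertex 1.534 2.84 -2.893
vertex 2.466 1.727 -2.438
endloop
endfacet
facet normal -0.116 0.943 -0.310
outer loop
vertex 1.534 2.84 -2.893
vertex 2.314 2.953 -2.842
vertex 1.996 2.692 -3.516
endloop
endfacet
facet normal -0.656 -0.682 -0.324
outer loop
vertex 1.534 2.84 -2.893
vertex 1.996 2.692 -3.516
vertex 2.466 1.727 -2.438
endloop
endfacet
facet normal -0.116 0.943 -0.310
outer loop
vertex 1.996 2.692 -3.516
vertex 2.314 2.953 -2.842
vertex 2.776 2.805 -3.465
endloop
endfacet
facet normal 0.147 -0.704 -0.695
outer loop
vertex 1.996 2.692 -3.516
vertex 2.776 2.805 -3.465
vertex 2.466 1.727 -2.438
endloop
endfacet
facet normal -0.116 0.943 -0.310
outer loop
vertex 2.776 2.805 -3.465
vertex 2.314 2.953 -2.842
vertex 3.094 3.066 -2.791
endloop
endfacet
facet normal 0.858 -0.462 -0.226
outer loop
vertex 2.776 2.805 -3.465
vertex 3.094 3.066 -2.791
vertex 2.466 1.727 -2.438
endloop
endfacet
facet normal -0.116 0.944 -0.310
outer loop
vertex 3.094 3.066 -2.791
vertex 2.314 2.953 -2.842
vertex 2.632 3.214 -2.167
endloop
endfacet
facet normal 0.765 -0.197 0.613
outer loop
vertex 3.094 3.066 -2.791
vertex 2.632 3.214 -2.167
vertex 2.466 1.727 -2.438
endloop
endfacet
facet normal -0.212 0.891 -0.402
outer loop
vertex -0.543 4.29 0.693
vertex -1.055 3.805 -0.112
vertex -1.588 4.078 0.775
endloop
endfacet
facet normal -0.011 0.409 0.913
outer loop
vertex -0.543 4.29 0.693
vertex -1.588 4.078 0.775
vertex -0.193 2.82 1.356
endloop
endfacet
facet normal -0.011 0.409 0.913
outer loop
vertex -0.193 2.82 1.356
vertex -1.588 4.078 0.775
vertex -1.239 2.608 1.438
endloop
endfacet
facet normal 0.212 -0.891 0.402
outer loop
vertex -0.193 2.82 1.356
vertex -1.239 2.608 1.438
vertex -0.705 2.335 0.552
endloop
endfacet
facet normal -0.212 0.891 -0.402
outer loop
vertex -1.588 4.078 0.775
vertex -1.055 3.805 -0.112
vertex -2.1 3.593 -0.03
endloop
endfacet
facet normal -0.852 0.033 0.522
outer loop
vertex -1.588 4.078 0.775
vertex -2.1 3.593 -0.03
vertex -1.239 2.608 1.438
endloop
endfacet
facet normal -0.852 0.034 0.522
outer loop
vertex -1.239 2.608 1.438
vertex -2.1 3.593 -0.03
vertex -1.751 2.123 0.634
endloop
endfacet
facet normal 0.212 -0.891 0.402
outer loop
vertex -1.239 2.608 1.438
vertex -1.751 2.123 0.634
vertex -0.705 2.335 0.552
endloop
endfacet
facet normal -0.212 0.891 -0.402
outer loop
vertex -2.1 3.593 -0.03
vertex -1.055 3.805 -0.112
vertex -1.567 3.32 -0.916
endloop
endfacet
facet normal -0.841 -0.376 -0.390
outer loop
vertex -2.1 3.593 -0.03
vertex -1.567 3.32 -0.916
vertex -1.751 2.123 0.634
endloop
endfacet
facet normal -0.840 -0.376 -0.390
outer loop
vertex -1.751 2.123 0.634
vertex -1.567 3.32 -0.916
vertex -1.217 1.85 -0.253
endloop
endfacet
facet normal 0.212 -0.891 0.402
outer loop
vertex -1.751 2.123 0.634
vertex -1.217 1.85 -0.253
vertex -0.705 2.335 0.552
endloop
endfacet
facet normal -0.212 0.891 -0.402
outer loop
vertex -1.567 3.32 -0.916
vertex -1.055 3.805 -0.112
vertex -0.521 3.532 -0.998
endloop
endfacet
facet normal 0.011 -0.409 -0.913
outer loop
vertex -1.567 3.32 -0.916
vertex -0.521 3.532 -0.998
vertex -1.217 1.85 -0.253
endloop
endfacet
facet normal 0.011 -0.409 -0.913
outer loop
vertex -1.217 1.85 -0.253
vertex -0.521 3.532 -0.998
vertex -0.172 2.062 -0.335
endloop
endfacet
facet normal 0.212 -0.891 0.402
outer loop
vertex -1.217 1.85 -0.253
vertex -0.172 2.062 -0.335
vertex -0.705 2.335 0.552
endloop
endfacet
facet normal -0.212 0.891 -0.402
outer loop
vertex -0.521 3.532 -0.998
vertex -1.055 3.805 -0.112
vertex -0.009 4.017 -0.194
endloop
endfacet
facet normal 0.852 -0.033 -0.522
outer loop
vertex -0.521 3.532 -0.998
vertex -0.009 4.017 -0.194
vertex -0.172 2.062 -0.335
endloop
endfacet
facet normal 0.852 -0.033 -0.522
outer loop
vertex -0.172 2.062 -0.335
vertex -0.009 4.017 -0.194
vertex 0.34 2.547 0.47
endloop
endfacet
facet normal 0.212 -0.891 0.402
outer loop
vertex -0.172 2.062 -0.335
vertex 0.34 2.547 0.47
vertex -0.705 2.335 0.552
endloop
endfacet
facet normal -0.212 0.891 -0.402
outer loop
vertex -0.009 4.017 -0.194
vertex -1.055 3.805 -0.112
vertex -0.543 4.29 0.693
endloop
endfacet
facet normal 0.840 0.376 0.390
outer loop
vertex -0.009 4.017 -0.194
vertex -0.543 4.29 0.693
vertex 0.34 2.547 0.47
endloop
endfacet
facet normal 0.841 0.376 0.390
outer loop
vertex 0.34 2.547 0.47
vertex -0.543 4.29 0.693
vertex -0.193 2.82 1.356
endloop
endfacet
facet normal 0.212 -0.891 0.402
outer loop
vertex 0.34 2.547 0.47
vertex -0.193 2.82 1.356
vertex -0.705 2.335 0.552
endloop
endfacet

endsolid


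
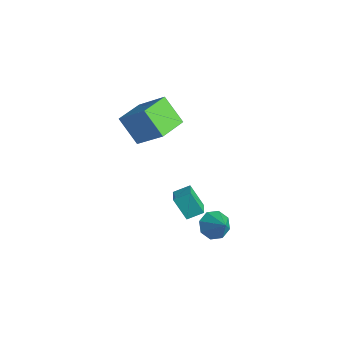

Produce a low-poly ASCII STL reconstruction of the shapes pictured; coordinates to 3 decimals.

solid 
facet normal -0.740 -0.022 -0.672
outer loop
vertex 2.352 2.84 -4.574
vertex 1.855 3.354 -4.044
vertex 2.443 3.504 -4.696
endloop
endfacet
facet normal 0.934 -0.184 -0.307
outer loop
vertex 2.352 2.84 -4.574
vertex 2.443 3.504 -4.696
vertex 2.965 3.386 -3.036
endloop
endfacet
facet normal -0.740 -0.021 -0.672
outer loop
vertex 2.443 3.504 -4.696
vertex 1.855 3.354 -4.044
vertex 2.19 4.08 -4.435
endloop
endfacet
facet normal 0.847 0.478 -0.232
outer loop
vertex 2.443 3.504 -4.696
vertex 2.19 4.08 -4.435
vertex 2.965 3.386 -3.036
endloop
endfacet
facet normal -0.739 -0.022 -0.673
outer loop
vertex 2.19 4.08 -4.435
vertex 1.855 3.354 -4.044
vertex 1.74 4.231 -3.946
endloop
endfacet
facet normal 0.472 0.865 0.168
outer loop
vertex 2.19 4.08 -4.435
vertex 1.74 4.231 -3.946
vertex 2.965 3.386 -3.036
endloop
endfacet
facet normal -0.741 -0.022 -0.672
outer loop
vertex 1.74 4.231 -3.946
vertex 1.855 3.354 -4.044
vertex 1.359 3.868 -3.514
endloop
endfacet
facet normal 0.030 0.752 0.658
outer loop
vertex 1.74 4.231 -3.946
vertex 1.359 3.868 -3.514
vertex 2.965 3.386 -3.036
endloop
endfacet
facet normal -0.740 -0.020 -0.673
outer loop
vertex 1.359 3.868 -3.514
vertex 1.855 3.354 -4.044
vertex 1.267 3.204 -3.393
endloop
endfacet
facet normal -0.222 0.205 0.953
outer loop
vertex 1.359 3.868 -3.514
vertex 1.267 3.204 -3.393
vertex 2.965 3.386 -3.036
endloop
endfacet
facet normal -0.739 -0.022 -0.673
outer loop
vertex 1.267 3.204 -3.393
vertex 1.855 3.354 -4.044
vertex 1.521 2.628 -3.653
endloop
endfacet
facet normal -0.136 -0.457 0.879
outer loop
vertex 1.267 3.204 -3.393
vertex 1.521 2.628 -3.653
vertex 2.965 3.386 -3.036
endloop
endfacet
facet normal -0.740 -0.022 -0.673
outer loop
vertex 1.521 2.628 -3.653
vertex 1.855 3.354 -4.044
vertex 1.97 2.477 -4.142
endloop
endfacet
facet normal 0.238 -0.844 0.480
outer loop
vertex 1.521 2.628 -3.653
vertex 1.97 2.477 -4.142
vertex 2.965 3.386 -3.036
endloop
endfacet
facet normal -0.740 -0.022 -0.673
outer loop
vertex 1.97 2.477 -4.142
vertex 1.855 3.354 -4.044
vertex 2.352 2.84 -4.574
endloop
endfacet
facet normal 0.682 -0.732 -0.012
outer loop
vertex 1.97 2.477 -4.142
vertex 2.352 2.84 -4.574
vertex 2.965 3.386 -3.036
endloop
endfacet
facet normal -0.636 -0.247 0.731
outer loop
vertex -1.397 1.007 3.945
vertex -2.135 2.556 3.826
vertex -2.788 0.231 2.472
endloop
endfacet
facet normal 0.430 -0.900 0.069
outer loop
vertex -1.625 0.684 1.134
vertex -1.397 1.007 3.945
vertex -2.788 0.231 2.472
endloop
endfacet
facet normal -0.636 -0.247 0.731
outer loop
vertex -2.788 0.231 2.472
vertex -2.135 2.556 3.826
vertex -3.527 1.78 2.353
endloop
endfacet
facet normal -0.641 -0.358 -0.679
outer loop
vertex -3.527 1.78 2.353
vertex -1.625 0.684 1.134
vertex -2.788 0.231 2.472
endloop
endfacet
facet normal 0.641 0.358 0.679
outer loop
vertex -1.397 1.007 3.945
vertex -0.972 3.009 2.488
vertex -2.135 2.556 3.826
endloop
endfacet
facet normal 0.429 -0.901 0.069
outer loop
vertex -0.233 1.46 2.607
vertex -1.397 1.007 3.945
vertex -1.625 0.684 1.134
endloop
endfacet
facet normal 0.641 0.358 0.679
outer loop
vertex -0.233 1.46 2.607
vertex -0.972 3.009 2.488
vertex -1.397 1.007 3.945
endloop
endfacet
facet normal -0.430 0.900 -0.068
outer loop
vertex -2.135 2.556 3.826
vertex -0.972 3.009 2.488
vertex -3.527 1.78 2.353
endloop
endfacet
facet normal -0.641 -0.358 -0.679
outer loop
vertex -2.363 2.233 1.015
vertex -1.625 0.684 1.134
vertex -3.527 1.78 2.353
endloop
endfacet
facet normal -0.429 0.900 -0.069
outer loop
vertex -3.527 1.78 2.353
vertex -0.972 3.009 2.488
vertex -2.363 2.233 1.015
endloop
endfacet
facet normal 0.636 0.247 -0.731
outer loop
vertex -2.363 2.233 1.015
vertex -0.233 1.46 2.607
vertex -1.625 0.684 1.134
endloop
endfacet
facet normal 0.636 0.247 -0.731
outer loop
vertex -0.972 3.009 2.488
vertex -0.233 1.46 2.607
vertex -2.363 2.233 1.015
endloop
endfacet
facet normal -0.435 -0.287 0.854
outer loop
vertex 1.125 2.316 -1.405
vertex 0.326 2.734 -1.672
vertex 0.827 1.467 -1.842
endloop
endfacet
facet normal 0.849 -0.445 0.284
outer loop
vertex 1.494 1.906 -3.148
vertex 1.125 2.316 -1.405
vertex 0.827 1.467 -1.842
endloop
endfacet
facet normal -0.437 -0.287 0.853
outer loop
vertex 0.827 1.467 -1.842
vertex 0.326 2.734 -1.672
vertex 0.029 1.885 -2.11
endloop
endfacet
facet normal -0.298 -0.849 -0.437
outer loop
vertex 0.029 1.885 -2.11
vertex 1.494 1.906 -3.148
vertex 0.827 1.467 -1.842
endloop
endfacet
facet normal 0.298 0.849 0.437
outer loop
vertex 1.125 2.316 -1.405
vertex 0.993 3.173 -2.978
vertex 0.326 2.734 -1.672
endloop
endfacet
facet normal 0.850 -0.444 0.284
outer loop
vertex 1.791 2.755 -2.71
vertex 1.125 2.316 -1.405
vertex 1.494 1.906 -3.148
endloop
endfacet
facet normal 0.298 0.849 0.437
outer loop
vertex 1.791 2.755 -2.71
vertex 0.993 3.173 -2.978
vertex 1.125 2.316 -1.405
endloop
endfacet
facet normal -0.850 0.444 -0.285
outer loop
vertex 0.326 2.734 -1.672
vertex 0.993 3.173 -2.978
vertex 0.029 1.885 -2.11
endloop
endfacet
facet normal -0.298 -0.849 -0.437
outer loop
vertex 0.695 2.324 -3.415
vertex 1.494 1.906 -3.148
vertex 0.029 1.885 -2.11
endloop
endfacet
facet normal -0.850 0.444 -0.284
outer loop
vertex 0.029 1.885 -2.11
vertex 0.993 3.173 -2.978
vertex 0.695 2.324 -3.415
endloop
endfacet
facet normal 0.436 0.288 -0.853
outer loop
vertex 0.695 2.324 -3.415
vertex 1.791 2.755 -2.71
vertex 1.494 1.906 -3.148
endloop
endfacet
facet normal 0.436 0.286 -0.853
outer loop
vertex 0.993 3.173 -2.978
vertex 1.791 2.755 -2.71
vertex 0.695 2.324 -3.415
endloop
endfacet

endsolid
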